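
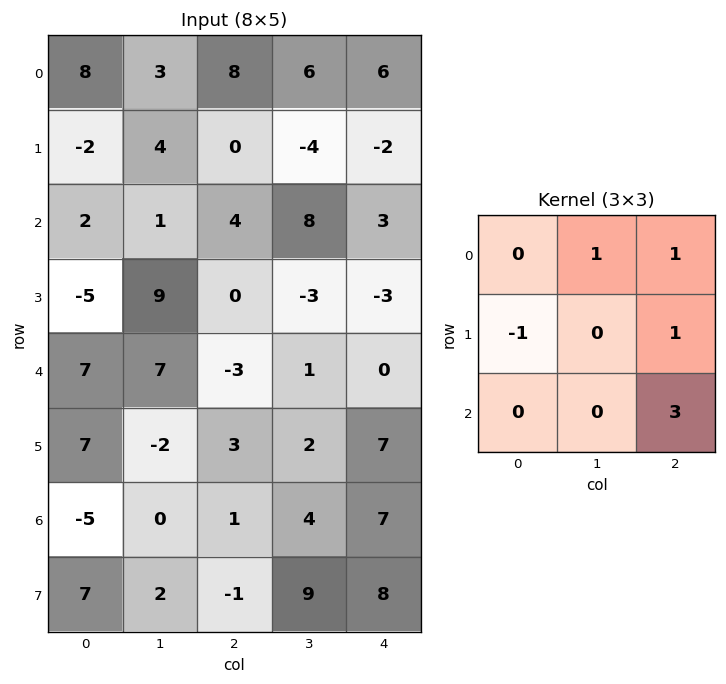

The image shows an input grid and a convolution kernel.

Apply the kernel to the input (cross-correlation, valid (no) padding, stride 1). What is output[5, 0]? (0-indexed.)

4

The receptive field on the input at this output position is [7 -2 3 / -5 0 1 / 7 2 -1]. Elementwise product with the kernel and sum: -2·1 + 3·1 + -5·-1 + 1·1 + -1·3.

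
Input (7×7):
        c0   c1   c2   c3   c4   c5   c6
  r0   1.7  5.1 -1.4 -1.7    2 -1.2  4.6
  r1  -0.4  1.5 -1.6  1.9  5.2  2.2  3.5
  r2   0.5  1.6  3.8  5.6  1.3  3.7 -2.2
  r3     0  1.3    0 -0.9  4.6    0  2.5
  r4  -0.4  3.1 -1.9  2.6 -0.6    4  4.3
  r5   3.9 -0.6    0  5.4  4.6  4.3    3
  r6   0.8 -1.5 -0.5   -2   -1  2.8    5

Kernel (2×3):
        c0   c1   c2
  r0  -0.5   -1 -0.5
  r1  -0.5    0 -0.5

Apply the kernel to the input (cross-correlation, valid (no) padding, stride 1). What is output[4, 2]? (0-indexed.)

-3.65

The receptive field on the input at this output position is [-1.9 2.6 -0.6 / 0 5.4 4.6]. Elementwise product with the kernel and sum: -1.9·-0.5 + 2.6·-1 + -0.6·-0.5 + 0·-0.5 + 4.6·-0.5.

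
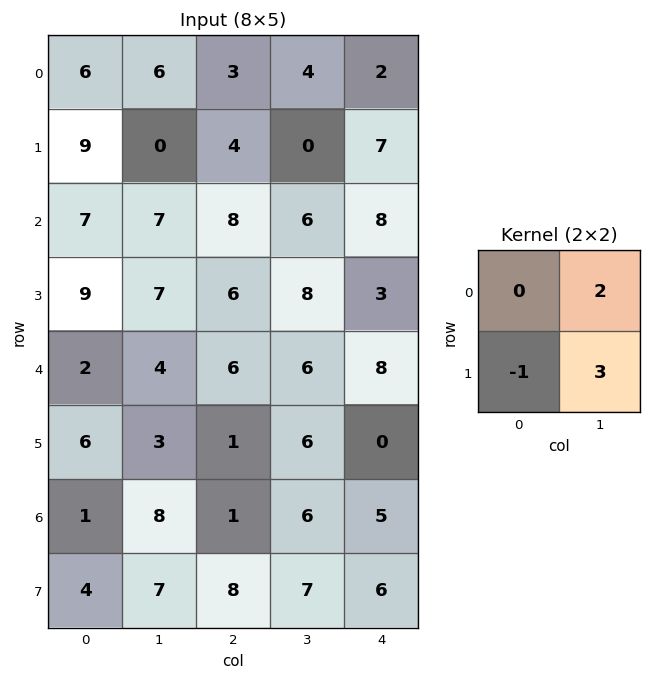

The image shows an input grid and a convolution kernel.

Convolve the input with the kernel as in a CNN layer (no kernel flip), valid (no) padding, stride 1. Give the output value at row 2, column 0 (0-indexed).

The receptive field on the input at this output position is [7 7 / 9 7]. Elementwise product with the kernel and sum: 7·2 + 9·-1 + 7·3.

26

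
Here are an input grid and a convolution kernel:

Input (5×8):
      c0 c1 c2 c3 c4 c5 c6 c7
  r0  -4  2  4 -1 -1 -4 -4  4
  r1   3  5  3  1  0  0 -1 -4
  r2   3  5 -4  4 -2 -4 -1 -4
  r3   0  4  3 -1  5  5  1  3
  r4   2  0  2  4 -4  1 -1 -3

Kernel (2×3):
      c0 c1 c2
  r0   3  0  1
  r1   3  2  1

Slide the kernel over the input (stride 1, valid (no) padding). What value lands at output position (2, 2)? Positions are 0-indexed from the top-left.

The receptive field on the input at this output position is [-4 4 -2 / 3 -1 5]. Elementwise product with the kernel and sum: -4·3 + -2·1 + 3·3 + -1·2 + 5·1.

-2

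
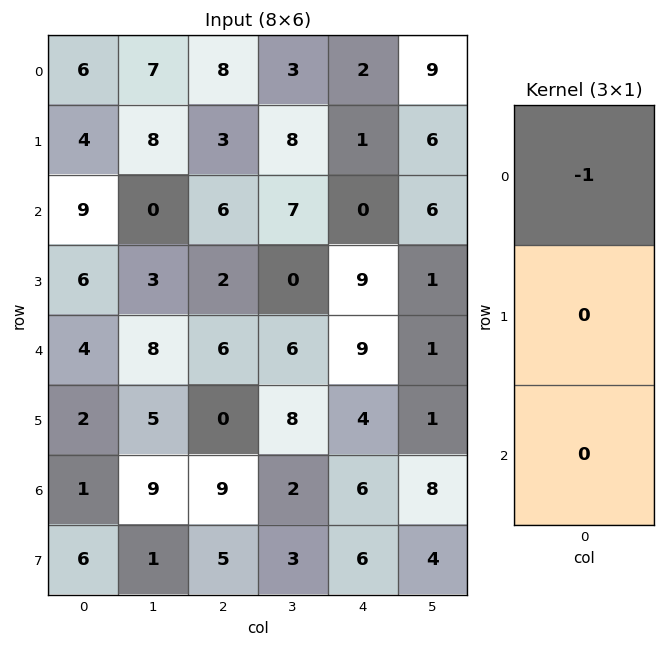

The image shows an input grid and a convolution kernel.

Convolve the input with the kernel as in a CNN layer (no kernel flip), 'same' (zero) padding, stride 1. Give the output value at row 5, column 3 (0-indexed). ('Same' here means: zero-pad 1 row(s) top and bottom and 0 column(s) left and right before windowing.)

-6

The receptive field on the zero-padded input at this output position is [6 / 8 / 2]. Elementwise product with the kernel and sum: 6·-1.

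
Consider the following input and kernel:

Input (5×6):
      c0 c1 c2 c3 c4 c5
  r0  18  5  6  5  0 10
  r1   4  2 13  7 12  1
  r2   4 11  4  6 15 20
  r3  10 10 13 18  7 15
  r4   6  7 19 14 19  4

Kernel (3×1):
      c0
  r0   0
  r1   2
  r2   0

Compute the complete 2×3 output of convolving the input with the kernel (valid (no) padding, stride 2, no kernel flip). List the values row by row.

Output[0,0]: The receptive field on the input at this output position is [18 / 4 / 4]. Elementwise product with the kernel and sum: 4·2.

8 26 24
20 26 14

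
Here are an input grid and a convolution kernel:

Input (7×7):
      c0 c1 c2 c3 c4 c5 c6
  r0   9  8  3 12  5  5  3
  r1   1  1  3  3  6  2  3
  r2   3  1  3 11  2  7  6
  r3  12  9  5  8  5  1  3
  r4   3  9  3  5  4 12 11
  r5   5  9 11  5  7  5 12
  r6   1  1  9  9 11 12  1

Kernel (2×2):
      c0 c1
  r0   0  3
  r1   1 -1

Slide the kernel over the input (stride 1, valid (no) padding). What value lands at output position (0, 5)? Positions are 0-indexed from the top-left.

The receptive field on the input at this output position is [5 3 / 2 3]. Elementwise product with the kernel and sum: 3·3 + 2·1 + 3·-1.

8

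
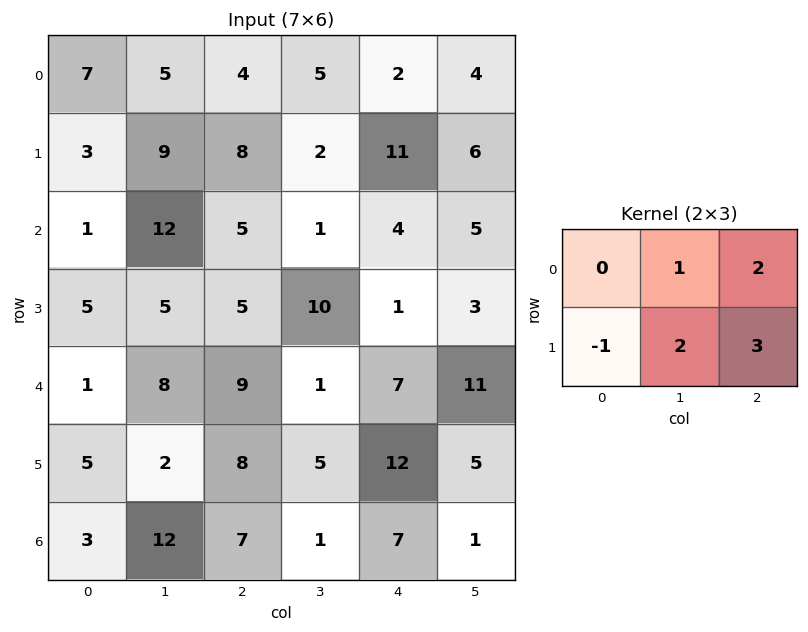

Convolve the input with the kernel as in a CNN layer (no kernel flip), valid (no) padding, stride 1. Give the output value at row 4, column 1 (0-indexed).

The receptive field on the input at this output position is [8 9 1 / 2 8 5]. Elementwise product with the kernel and sum: 9·1 + 1·2 + 2·-1 + 8·2 + 5·3.

40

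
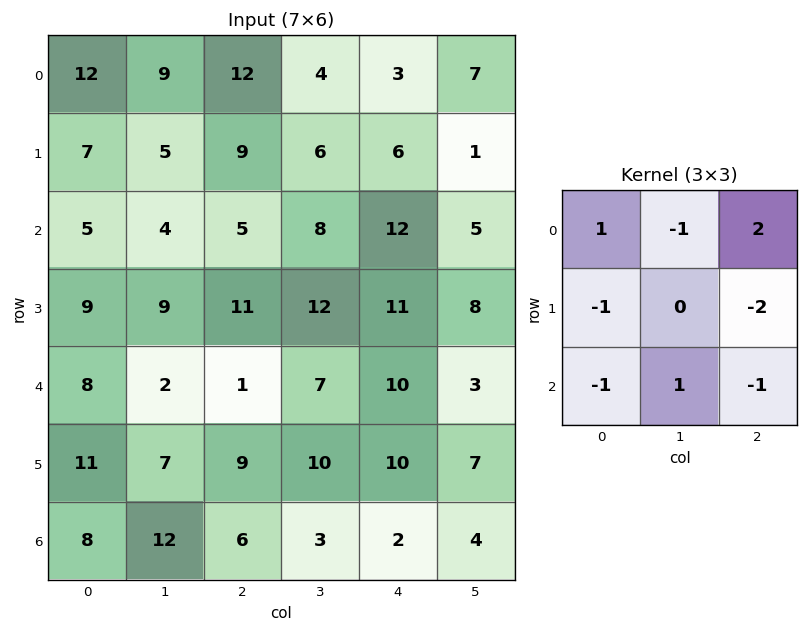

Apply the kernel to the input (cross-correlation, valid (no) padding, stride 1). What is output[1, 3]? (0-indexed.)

-25

The receptive field on the input at this output position is [6 6 1 / 8 12 5 / 12 11 8]. Elementwise product with the kernel and sum: 6·1 + 6·-1 + 1·2 + 8·-1 + 5·-2 + 12·-1 + 11·1 + 8·-1.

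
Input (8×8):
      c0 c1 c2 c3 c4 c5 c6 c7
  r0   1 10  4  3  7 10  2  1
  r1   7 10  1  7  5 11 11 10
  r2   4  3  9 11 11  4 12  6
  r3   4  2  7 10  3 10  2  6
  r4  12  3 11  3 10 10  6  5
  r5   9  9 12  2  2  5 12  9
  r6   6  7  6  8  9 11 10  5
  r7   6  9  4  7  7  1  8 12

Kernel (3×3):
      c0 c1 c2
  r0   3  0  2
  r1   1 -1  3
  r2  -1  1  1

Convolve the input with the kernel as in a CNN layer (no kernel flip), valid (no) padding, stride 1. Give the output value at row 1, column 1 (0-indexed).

The receptive field on the input at this output position is [10 1 7 / 3 9 11 / 2 7 10]. Elementwise product with the kernel and sum: 10·3 + 7·2 + 3·1 + 9·-1 + 11·3 + 2·-1 + 7·1 + 10·1.

86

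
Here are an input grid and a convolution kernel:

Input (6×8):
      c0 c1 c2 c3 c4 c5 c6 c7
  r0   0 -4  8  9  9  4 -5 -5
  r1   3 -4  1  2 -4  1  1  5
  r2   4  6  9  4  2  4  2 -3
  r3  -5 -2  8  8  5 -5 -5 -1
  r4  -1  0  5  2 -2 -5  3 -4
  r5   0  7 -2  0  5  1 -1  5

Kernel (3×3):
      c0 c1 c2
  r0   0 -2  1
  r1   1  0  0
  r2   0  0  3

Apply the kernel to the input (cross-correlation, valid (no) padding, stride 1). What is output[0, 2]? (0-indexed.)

-2

The receptive field on the input at this output position is [8 9 9 / 1 2 -4 / 9 4 2]. Elementwise product with the kernel and sum: 9·-2 + 9·1 + 1·1 + 2·3.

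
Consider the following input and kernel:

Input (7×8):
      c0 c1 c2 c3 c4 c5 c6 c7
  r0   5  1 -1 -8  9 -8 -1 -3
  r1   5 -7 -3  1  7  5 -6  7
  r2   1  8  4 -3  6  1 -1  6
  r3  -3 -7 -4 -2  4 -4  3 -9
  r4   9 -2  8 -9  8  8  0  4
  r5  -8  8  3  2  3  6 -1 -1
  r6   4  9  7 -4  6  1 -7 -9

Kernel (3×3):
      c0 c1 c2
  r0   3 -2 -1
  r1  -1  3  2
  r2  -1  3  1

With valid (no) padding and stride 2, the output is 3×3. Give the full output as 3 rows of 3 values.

Output[0,0]: The receptive field on the input at this output position is [5 1 -1 / 5 -7 -3 / 1 8 4]. Elementwise product with the kernel and sum: 5·3 + 1·-2 + -1·-1 + 5·-1 + -7·3 + -3·2 + 1·-1 + 8·3 + 4·1.

9 17 36
-50 -9 23
91 30 11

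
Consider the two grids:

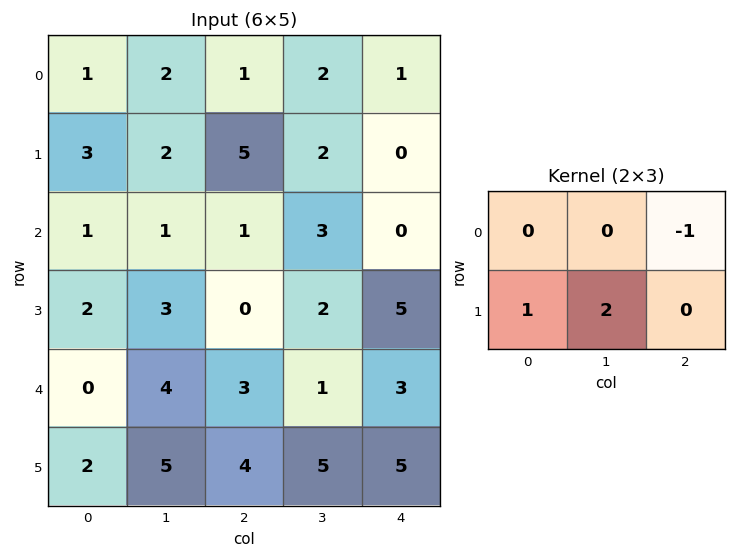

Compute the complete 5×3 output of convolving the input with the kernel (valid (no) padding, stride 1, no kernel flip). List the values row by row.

6 10 8
-2 1 7
7 0 4
8 8 0
9 12 11

Output[0,0]: The receptive field on the input at this output position is [1 2 1 / 3 2 5]. Elementwise product with the kernel and sum: 1·-1 + 3·1 + 2·2.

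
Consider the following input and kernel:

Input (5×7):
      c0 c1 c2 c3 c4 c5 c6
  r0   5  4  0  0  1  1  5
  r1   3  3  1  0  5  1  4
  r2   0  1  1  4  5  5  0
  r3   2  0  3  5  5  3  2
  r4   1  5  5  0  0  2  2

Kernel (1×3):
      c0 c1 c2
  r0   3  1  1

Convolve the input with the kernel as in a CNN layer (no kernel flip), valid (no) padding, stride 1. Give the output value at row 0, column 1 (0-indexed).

The receptive field on the input at this output position is [4 0 0]. Elementwise product with the kernel and sum: 4·3 + 0·1 + 0·1.

12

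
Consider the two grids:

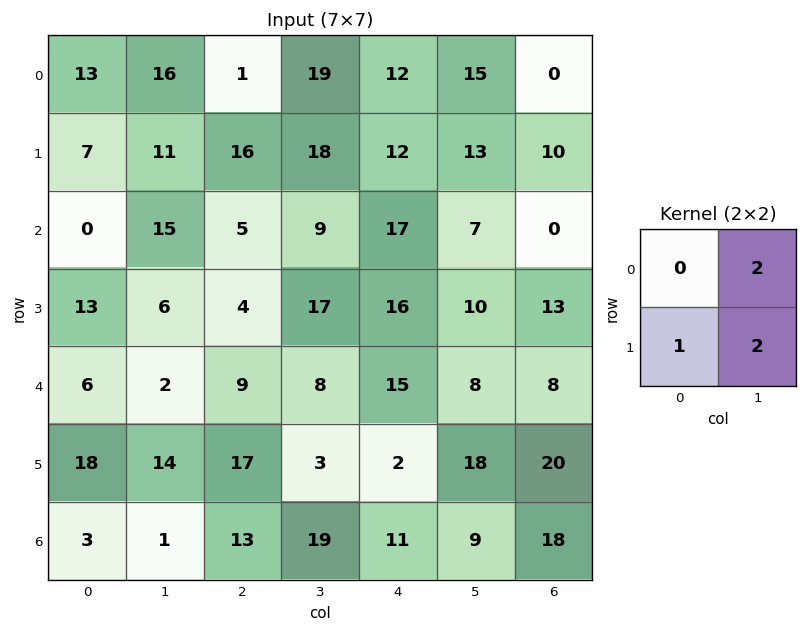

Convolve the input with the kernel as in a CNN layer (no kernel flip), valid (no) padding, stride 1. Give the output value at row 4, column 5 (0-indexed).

The receptive field on the input at this output position is [8 8 / 18 20]. Elementwise product with the kernel and sum: 8·2 + 18·1 + 20·2.

74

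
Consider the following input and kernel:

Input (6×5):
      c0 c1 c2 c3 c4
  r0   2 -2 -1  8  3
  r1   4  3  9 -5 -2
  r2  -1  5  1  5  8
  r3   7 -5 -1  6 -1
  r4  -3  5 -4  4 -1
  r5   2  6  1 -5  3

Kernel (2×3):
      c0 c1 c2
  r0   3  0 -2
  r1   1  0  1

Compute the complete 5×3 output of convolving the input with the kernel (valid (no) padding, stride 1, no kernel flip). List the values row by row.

21 -24 -2
-6 29 40
1 6 -15
16 -18 -6
2 8 -6

Output[0,0]: The receptive field on the input at this output position is [2 -2 -1 / 4 3 9]. Elementwise product with the kernel and sum: 2·3 + -1·-2 + 4·1 + 9·1.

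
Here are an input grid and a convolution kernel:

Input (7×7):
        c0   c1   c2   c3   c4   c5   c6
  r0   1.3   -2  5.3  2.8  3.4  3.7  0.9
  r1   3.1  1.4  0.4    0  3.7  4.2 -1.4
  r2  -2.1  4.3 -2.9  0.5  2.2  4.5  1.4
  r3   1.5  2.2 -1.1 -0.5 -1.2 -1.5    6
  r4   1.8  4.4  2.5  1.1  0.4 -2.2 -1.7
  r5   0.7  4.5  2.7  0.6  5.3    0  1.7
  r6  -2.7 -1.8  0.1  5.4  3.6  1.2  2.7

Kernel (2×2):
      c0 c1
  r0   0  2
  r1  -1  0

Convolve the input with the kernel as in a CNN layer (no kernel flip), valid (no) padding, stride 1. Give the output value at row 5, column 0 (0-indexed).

The receptive field on the input at this output position is [0.7 4.5 / -2.7 -1.8]. Elementwise product with the kernel and sum: 4.5·2 + -2.7·-1.

11.7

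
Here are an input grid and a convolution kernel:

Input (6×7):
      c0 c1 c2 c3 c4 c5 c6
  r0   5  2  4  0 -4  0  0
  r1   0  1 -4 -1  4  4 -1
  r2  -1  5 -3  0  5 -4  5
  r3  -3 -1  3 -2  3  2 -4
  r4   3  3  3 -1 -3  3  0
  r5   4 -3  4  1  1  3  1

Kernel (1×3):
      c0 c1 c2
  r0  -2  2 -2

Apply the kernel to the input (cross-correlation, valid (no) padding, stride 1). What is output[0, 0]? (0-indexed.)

The receptive field on the input at this output position is [5 2 4]. Elementwise product with the kernel and sum: 5·-2 + 2·2 + 4·-2.

-14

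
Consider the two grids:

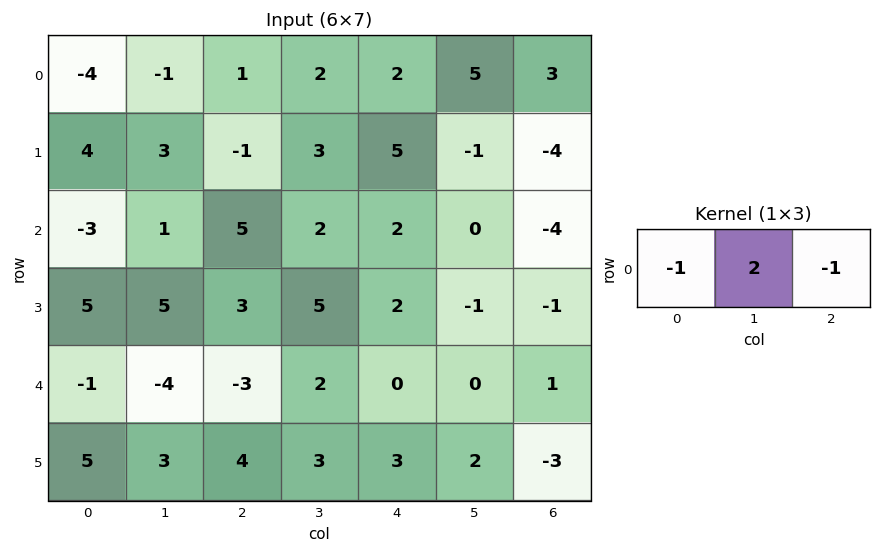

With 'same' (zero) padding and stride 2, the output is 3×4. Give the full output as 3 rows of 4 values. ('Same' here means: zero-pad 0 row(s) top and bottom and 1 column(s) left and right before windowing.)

Output[0,0]: The receptive field on the zero-padded input at this output position is [0 -4 -1]. Elementwise product with the kernel and sum: 0·-1 + -4·2 + -1·-1.
Output[0,1]: The receptive field on the zero-padded input at this output position is [-1 1 2]. Elementwise product with the kernel and sum: -1·-1 + 1·2 + 2·-1.

-7 1 -3 1
-7 7 2 -8
2 -4 -2 2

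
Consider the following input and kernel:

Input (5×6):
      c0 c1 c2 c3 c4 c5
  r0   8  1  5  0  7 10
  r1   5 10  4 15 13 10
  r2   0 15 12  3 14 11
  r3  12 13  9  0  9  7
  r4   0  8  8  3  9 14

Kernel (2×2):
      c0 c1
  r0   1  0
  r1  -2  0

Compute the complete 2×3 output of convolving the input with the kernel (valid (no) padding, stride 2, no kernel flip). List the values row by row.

-2 -3 -19
-24 -6 -4

Output[0,0]: The receptive field on the input at this output position is [8 1 / 5 10]. Elementwise product with the kernel and sum: 8·1 + 5·-2.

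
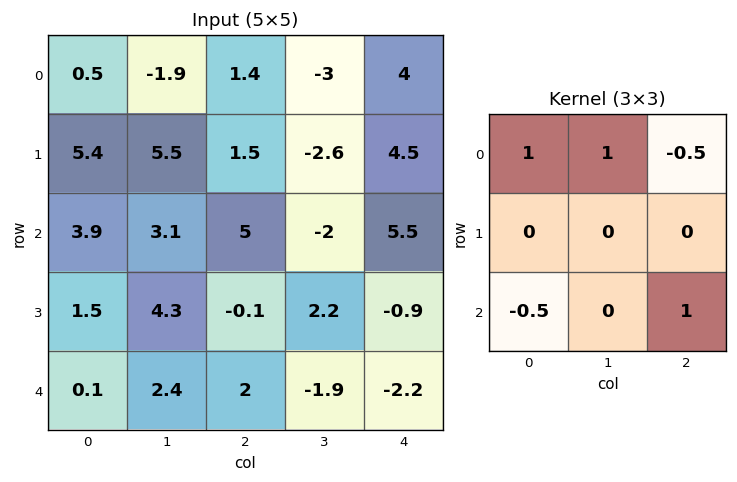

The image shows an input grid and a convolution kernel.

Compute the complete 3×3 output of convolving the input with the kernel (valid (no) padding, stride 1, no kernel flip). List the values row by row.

Output[0,0]: The receptive field on the input at this output position is [0.5 -1.9 1.4 / 5.4 5.5 1.5 / 3.9 3.1 5]. Elementwise product with the kernel and sum: 0.5·1 + -1.9·1 + 1.4·-0.5 + 3.9·-0.5 + 5·1.

0.95 -2.55 -0.6
9.3 8.35 -4.2
6.45 6 -2.95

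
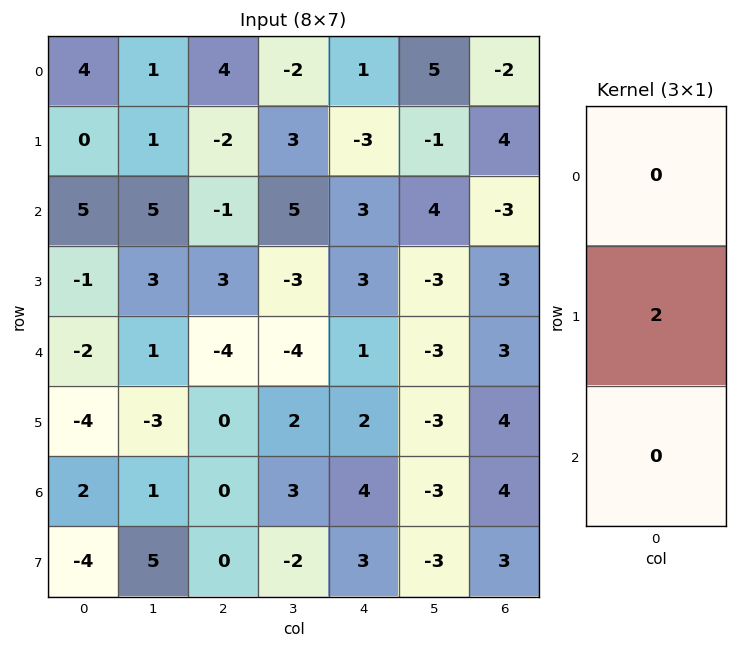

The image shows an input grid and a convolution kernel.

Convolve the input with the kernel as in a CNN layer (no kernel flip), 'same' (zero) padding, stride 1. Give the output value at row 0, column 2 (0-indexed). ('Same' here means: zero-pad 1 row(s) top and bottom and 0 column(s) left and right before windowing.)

The receptive field on the zero-padded input at this output position is [0 / 4 / -2]. Elementwise product with the kernel and sum: 4·2.

8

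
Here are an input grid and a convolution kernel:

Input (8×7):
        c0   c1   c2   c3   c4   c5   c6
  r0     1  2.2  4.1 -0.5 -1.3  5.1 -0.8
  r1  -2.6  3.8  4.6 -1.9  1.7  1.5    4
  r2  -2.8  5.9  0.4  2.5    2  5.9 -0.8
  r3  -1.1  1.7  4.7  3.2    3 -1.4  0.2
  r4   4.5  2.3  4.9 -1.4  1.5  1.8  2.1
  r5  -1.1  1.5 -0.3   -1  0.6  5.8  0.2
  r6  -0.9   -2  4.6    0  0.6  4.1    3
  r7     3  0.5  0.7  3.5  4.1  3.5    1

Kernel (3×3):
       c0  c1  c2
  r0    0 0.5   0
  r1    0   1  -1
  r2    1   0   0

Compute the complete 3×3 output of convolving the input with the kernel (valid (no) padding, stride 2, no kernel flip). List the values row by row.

-2.5 -3.45 2.05
4.45 6.35 2.85
2.05 2.3 7.1

Output[0,0]: The receptive field on the input at this output position is [1 2.2 4.1 / -2.6 3.8 4.6 / -2.8 5.9 0.4]. Elementwise product with the kernel and sum: 2.2·0.5 + 3.8·1 + 4.6·-1 + -2.8·1.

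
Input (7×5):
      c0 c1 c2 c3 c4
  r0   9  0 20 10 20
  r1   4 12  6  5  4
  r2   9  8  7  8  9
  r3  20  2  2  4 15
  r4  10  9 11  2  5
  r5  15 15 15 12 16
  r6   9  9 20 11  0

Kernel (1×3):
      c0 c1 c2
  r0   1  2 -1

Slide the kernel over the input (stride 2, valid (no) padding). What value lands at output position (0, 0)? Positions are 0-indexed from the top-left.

-11

The receptive field on the input at this output position is [9 0 20]. Elementwise product with the kernel and sum: 9·1 + 0·2 + 20·-1.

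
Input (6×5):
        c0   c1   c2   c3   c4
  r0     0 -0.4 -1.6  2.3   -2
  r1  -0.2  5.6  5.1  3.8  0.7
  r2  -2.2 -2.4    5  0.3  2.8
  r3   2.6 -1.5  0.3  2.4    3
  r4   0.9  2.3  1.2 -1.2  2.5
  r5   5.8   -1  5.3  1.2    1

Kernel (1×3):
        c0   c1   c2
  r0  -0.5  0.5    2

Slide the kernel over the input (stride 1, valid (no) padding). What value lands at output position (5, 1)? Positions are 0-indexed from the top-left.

5.55

The receptive field on the input at this output position is [-1 5.3 1.2]. Elementwise product with the kernel and sum: -1·-0.5 + 5.3·0.5 + 1.2·2.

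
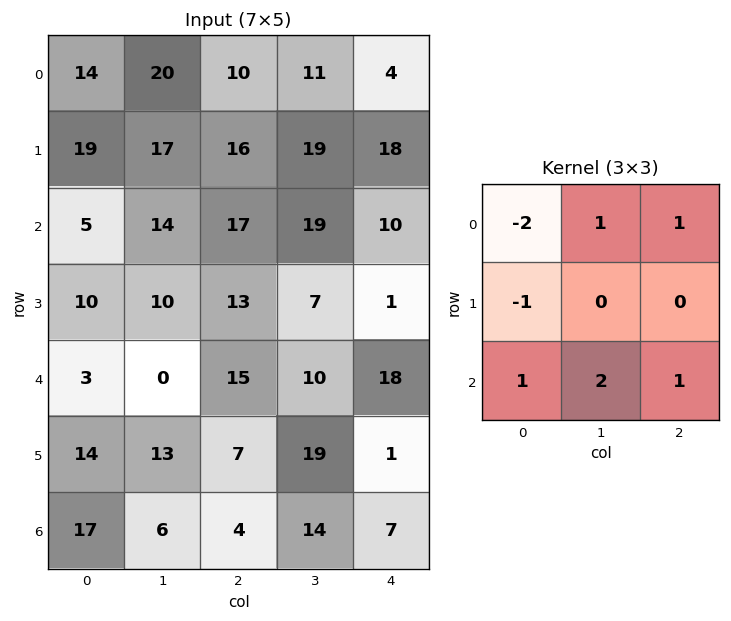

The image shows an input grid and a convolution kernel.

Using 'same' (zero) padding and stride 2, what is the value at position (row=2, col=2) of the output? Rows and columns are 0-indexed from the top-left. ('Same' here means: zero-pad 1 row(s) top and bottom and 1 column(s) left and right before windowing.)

-2

The receptive field on the zero-padded input at this output position is [7 1 0 / 10 18 0 / 19 1 0]. Elementwise product with the kernel and sum: 7·-2 + 1·1 + 0·1 + 10·-1 + 19·1 + 1·2 + 0·1.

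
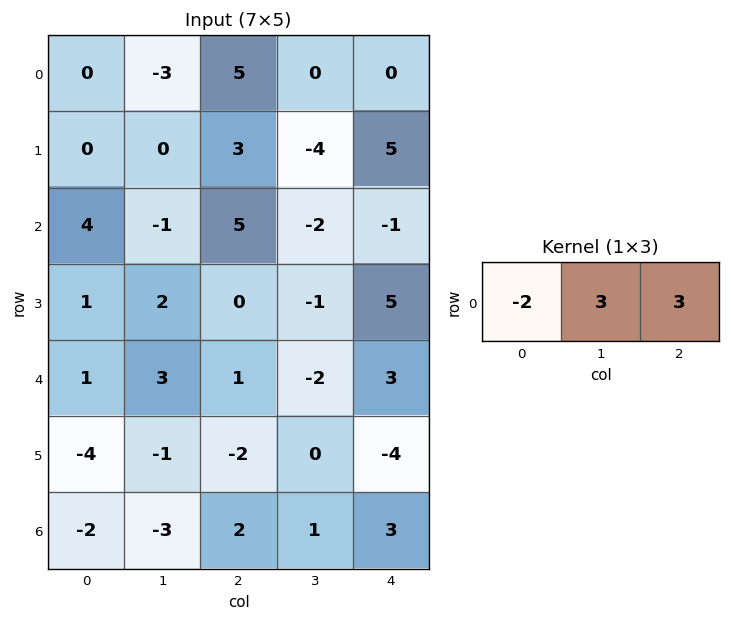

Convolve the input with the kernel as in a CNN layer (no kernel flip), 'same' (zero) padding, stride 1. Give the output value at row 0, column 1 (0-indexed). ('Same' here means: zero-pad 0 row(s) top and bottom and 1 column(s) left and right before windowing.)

6

The receptive field on the zero-padded input at this output position is [0 -3 5]. Elementwise product with the kernel and sum: 0·-2 + -3·3 + 5·3.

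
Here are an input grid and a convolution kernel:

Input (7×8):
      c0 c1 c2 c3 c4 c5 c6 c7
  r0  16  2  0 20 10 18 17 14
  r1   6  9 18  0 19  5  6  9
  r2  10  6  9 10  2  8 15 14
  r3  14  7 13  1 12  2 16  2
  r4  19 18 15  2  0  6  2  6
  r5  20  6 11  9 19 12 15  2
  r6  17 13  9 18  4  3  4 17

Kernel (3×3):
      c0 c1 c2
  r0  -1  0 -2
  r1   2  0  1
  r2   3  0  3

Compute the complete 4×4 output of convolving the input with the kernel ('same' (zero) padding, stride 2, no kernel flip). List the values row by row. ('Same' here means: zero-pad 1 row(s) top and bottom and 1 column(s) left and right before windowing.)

Output[0,0]: The receptive field on the zero-padded input at this output position is [0 0 0 / 0 16 2 / 0 6 9]. Elementwise product with the kernel and sum: 0·-1 + 0·-2 + 0·2 + 2·1 + 0·3 + 9·3.
Output[0,1]: The receptive field on the zero-padded input at this output position is [0 0 0 / 2 0 20 / 9 18 0]. Elementwise product with the kernel and sum: 0·-1 + 0·-2 + 2·2 + 20·1 + 9·3 + 0·3.

29 51 73 92
9 37 27 19
22 74 68 54
1 20 6 7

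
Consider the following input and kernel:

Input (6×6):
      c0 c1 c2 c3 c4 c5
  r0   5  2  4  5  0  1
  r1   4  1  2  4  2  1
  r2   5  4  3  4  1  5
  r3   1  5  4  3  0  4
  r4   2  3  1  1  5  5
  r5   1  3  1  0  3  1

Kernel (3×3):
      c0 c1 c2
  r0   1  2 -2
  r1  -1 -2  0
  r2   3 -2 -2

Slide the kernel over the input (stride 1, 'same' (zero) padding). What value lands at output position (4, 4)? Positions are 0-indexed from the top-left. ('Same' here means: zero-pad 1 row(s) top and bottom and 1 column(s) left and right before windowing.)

The receptive field on the zero-padded input at this output position is [3 0 4 / 1 5 5 / 0 3 1]. Elementwise product with the kernel and sum: 3·1 + 0·2 + 4·-2 + 1·-1 + 5·-2 + 0·3 + 3·-2 + 1·-2.

-24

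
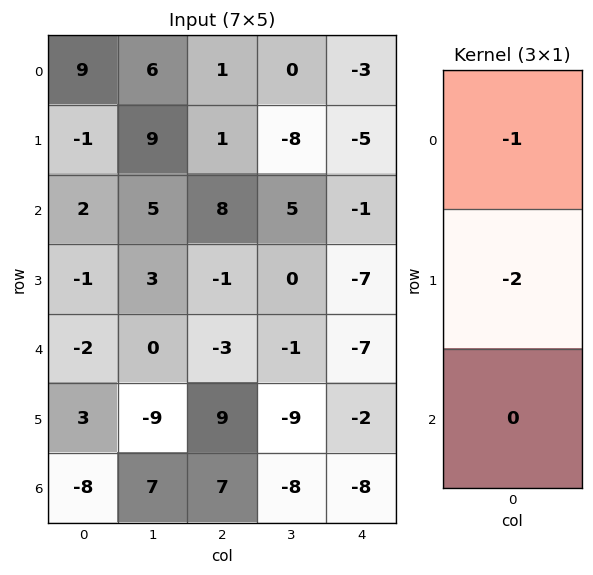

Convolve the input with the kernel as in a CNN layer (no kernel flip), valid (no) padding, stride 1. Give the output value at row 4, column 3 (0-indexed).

19

The receptive field on the input at this output position is [-1 / -9 / -8]. Elementwise product with the kernel and sum: -1·-1 + -9·-2.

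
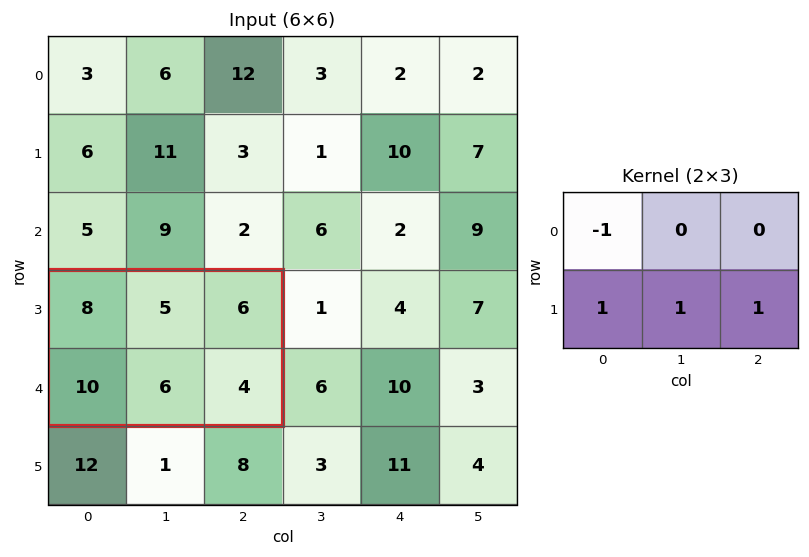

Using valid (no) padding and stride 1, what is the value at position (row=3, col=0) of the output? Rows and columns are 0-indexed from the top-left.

12

The receptive field on the input at this output position is [8 5 6 / 10 6 4]. Elementwise product with the kernel and sum: 8·-1 + 10·1 + 6·1 + 4·1.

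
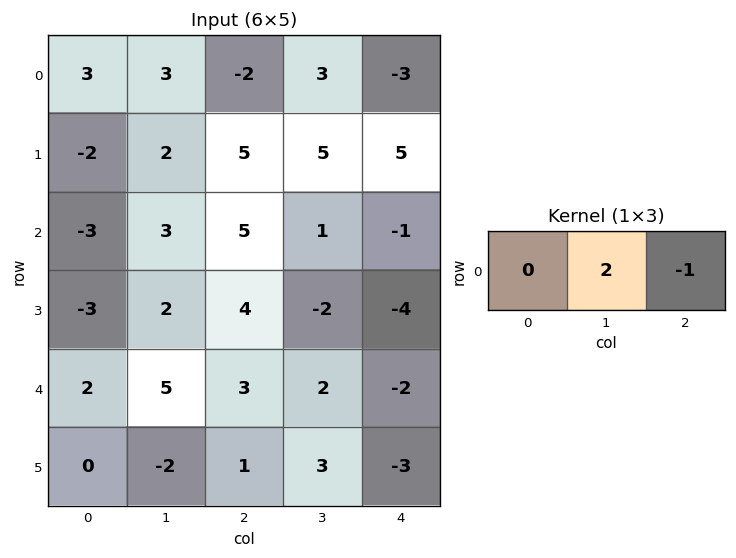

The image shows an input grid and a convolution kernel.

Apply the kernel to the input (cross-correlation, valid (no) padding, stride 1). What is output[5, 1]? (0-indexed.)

The receptive field on the input at this output position is [-2 1 3]. Elementwise product with the kernel and sum: 1·2 + 3·-1.

-1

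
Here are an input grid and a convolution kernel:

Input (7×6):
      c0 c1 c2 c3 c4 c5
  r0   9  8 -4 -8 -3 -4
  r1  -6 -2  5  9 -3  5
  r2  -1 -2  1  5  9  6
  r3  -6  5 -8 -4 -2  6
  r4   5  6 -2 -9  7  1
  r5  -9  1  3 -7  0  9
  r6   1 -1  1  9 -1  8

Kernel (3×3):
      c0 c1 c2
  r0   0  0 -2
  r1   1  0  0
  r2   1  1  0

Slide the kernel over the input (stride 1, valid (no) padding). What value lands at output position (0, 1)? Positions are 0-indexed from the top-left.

13

The receptive field on the input at this output position is [8 -4 -8 / -2 5 9 / -2 1 5]. Elementwise product with the kernel and sum: -8·-2 + -2·1 + -2·1 + 1·1.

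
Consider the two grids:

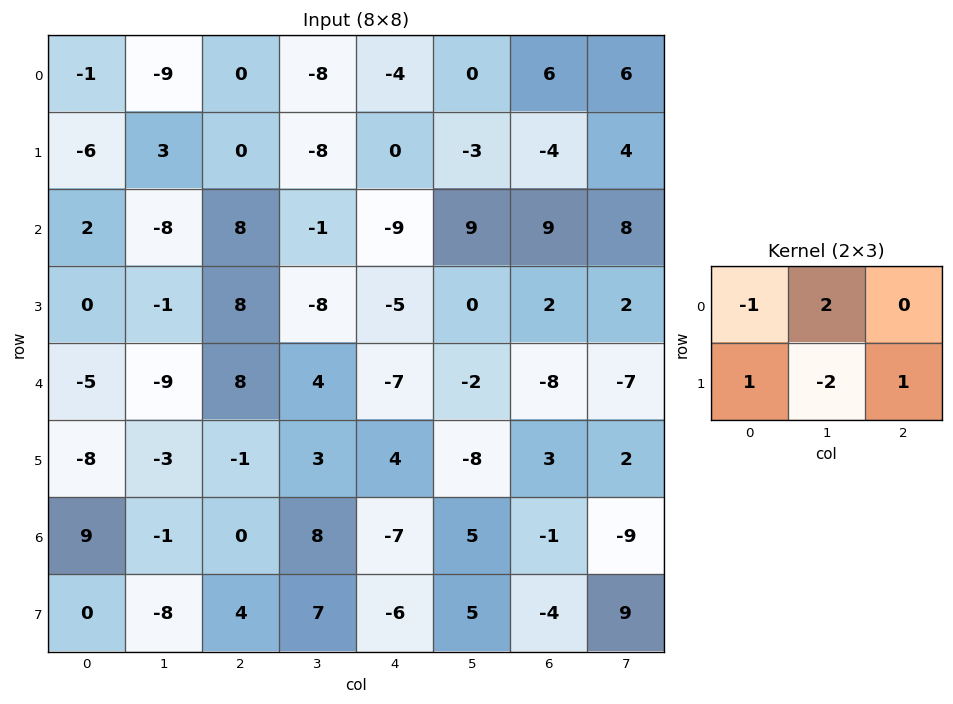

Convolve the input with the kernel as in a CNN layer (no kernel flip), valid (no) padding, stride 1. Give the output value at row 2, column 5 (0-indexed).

The receptive field on the input at this output position is [9 9 8 / 0 2 2]. Elementwise product with the kernel and sum: 9·-1 + 9·2 + 0·1 + 2·-2 + 2·1.

7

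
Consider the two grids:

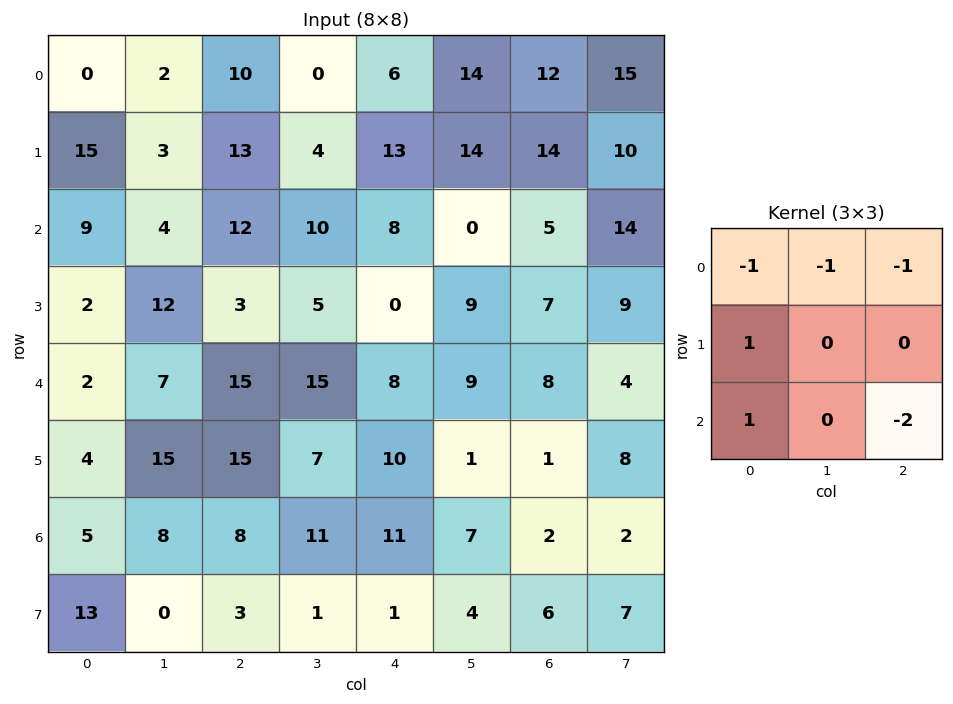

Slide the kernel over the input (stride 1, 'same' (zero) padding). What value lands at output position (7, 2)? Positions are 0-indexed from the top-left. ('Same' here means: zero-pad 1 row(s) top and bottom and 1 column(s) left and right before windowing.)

The receptive field on the zero-padded input at this output position is [8 8 11 / 0 3 1 / 0 0 0]. Elementwise product with the kernel and sum: 8·-1 + 8·-1 + 11·-1 + 0·1 + 0·1 + 0·-2.

-27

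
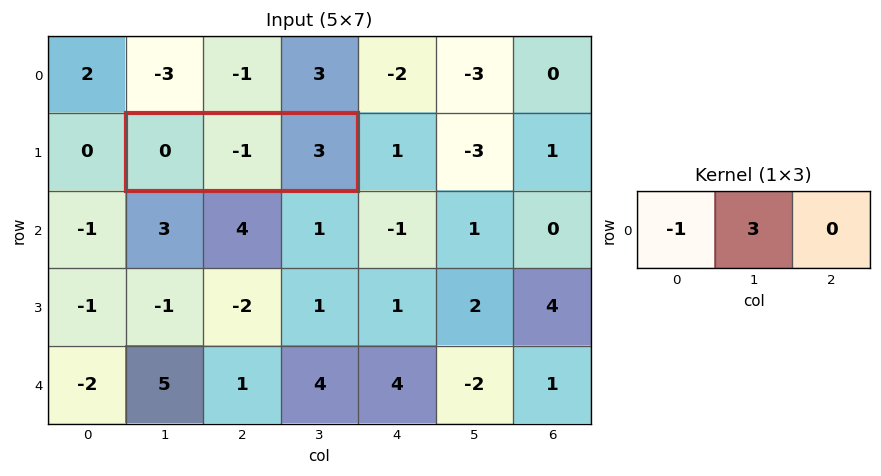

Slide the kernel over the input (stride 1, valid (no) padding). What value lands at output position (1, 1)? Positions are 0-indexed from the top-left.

-3

The receptive field on the input at this output position is [0 -1 3]. Elementwise product with the kernel and sum: 0·-1 + -1·3.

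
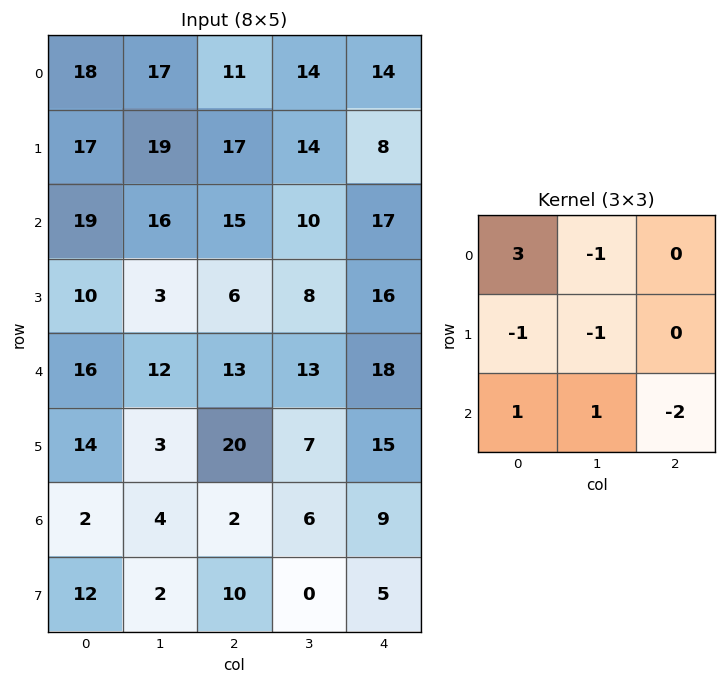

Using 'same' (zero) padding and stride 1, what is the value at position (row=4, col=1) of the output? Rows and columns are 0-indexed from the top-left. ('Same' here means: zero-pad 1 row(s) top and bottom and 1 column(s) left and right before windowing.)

The receptive field on the zero-padded input at this output position is [10 3 6 / 16 12 13 / 14 3 20]. Elementwise product with the kernel and sum: 10·3 + 3·-1 + 16·-1 + 12·-1 + 14·1 + 3·1 + 20·-2.

-24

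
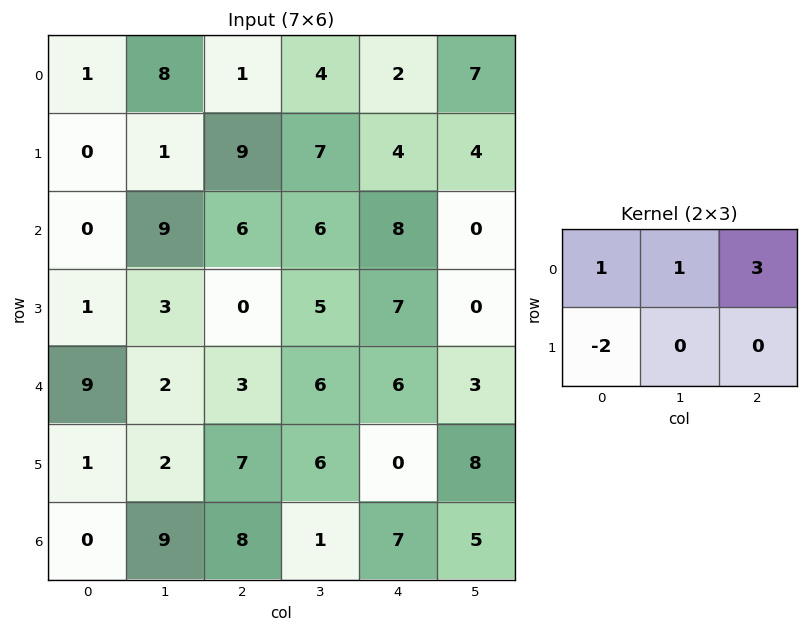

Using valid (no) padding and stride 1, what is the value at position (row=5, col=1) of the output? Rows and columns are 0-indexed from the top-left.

9

The receptive field on the input at this output position is [2 7 6 / 9 8 1]. Elementwise product with the kernel and sum: 2·1 + 7·1 + 6·3 + 9·-2.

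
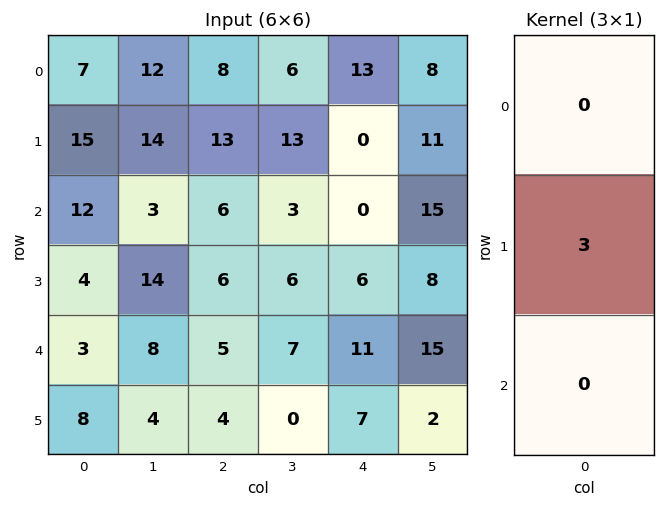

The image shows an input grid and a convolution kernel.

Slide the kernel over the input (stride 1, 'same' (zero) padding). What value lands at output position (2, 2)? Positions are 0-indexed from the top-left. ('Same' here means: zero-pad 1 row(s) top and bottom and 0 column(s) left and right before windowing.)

The receptive field on the zero-padded input at this output position is [13 / 6 / 6]. Elementwise product with the kernel and sum: 6·3.

18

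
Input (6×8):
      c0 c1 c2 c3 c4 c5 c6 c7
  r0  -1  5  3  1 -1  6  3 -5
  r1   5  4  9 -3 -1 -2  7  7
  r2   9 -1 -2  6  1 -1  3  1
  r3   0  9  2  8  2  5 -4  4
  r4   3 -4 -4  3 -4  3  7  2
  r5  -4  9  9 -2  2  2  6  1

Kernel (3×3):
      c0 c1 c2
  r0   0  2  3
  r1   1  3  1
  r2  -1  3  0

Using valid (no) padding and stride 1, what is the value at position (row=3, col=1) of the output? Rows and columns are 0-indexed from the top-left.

The receptive field on the input at this output position is [9 2 8 / -4 -4 3 / 9 9 -2]. Elementwise product with the kernel and sum: 2·2 + 8·3 + -4·1 + -4·3 + 3·1 + 9·-1 + 9·3.

33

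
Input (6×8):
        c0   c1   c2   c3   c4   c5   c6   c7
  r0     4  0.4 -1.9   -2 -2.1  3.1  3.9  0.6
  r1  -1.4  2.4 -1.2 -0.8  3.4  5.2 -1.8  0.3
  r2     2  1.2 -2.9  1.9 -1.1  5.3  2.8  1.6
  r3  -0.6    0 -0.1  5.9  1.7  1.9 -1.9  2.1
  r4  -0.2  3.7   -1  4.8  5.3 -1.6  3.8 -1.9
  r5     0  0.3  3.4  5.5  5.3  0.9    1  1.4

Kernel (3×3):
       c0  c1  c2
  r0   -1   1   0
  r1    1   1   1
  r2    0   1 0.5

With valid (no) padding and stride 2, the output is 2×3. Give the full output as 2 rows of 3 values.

Output[0,0]: The receptive field on the input at this output position is [4 0.4 -1.9 / -1.4 2.4 -1.2 / 2 1.2 -2.9]. Elementwise product with the kernel and sum: 4·-1 + 0.4·1 + -1.4·1 + 2.4·1 + -1.2·1 + 1.2·1 + -2.9·0.5.
Output[0,1]: The receptive field on the input at this output position is [-1.9 -2 -2.1 / -1.2 -0.8 3.4 / -2.9 1.9 -1.1]. Elementwise product with the kernel and sum: -1.9·-1 + -2·1 + -1.2·1 + -0.8·1 + 3.4·1 + 1.9·1 + -1.1·0.5.

-4.05 2.65 18.7
1.7 19.75 8.4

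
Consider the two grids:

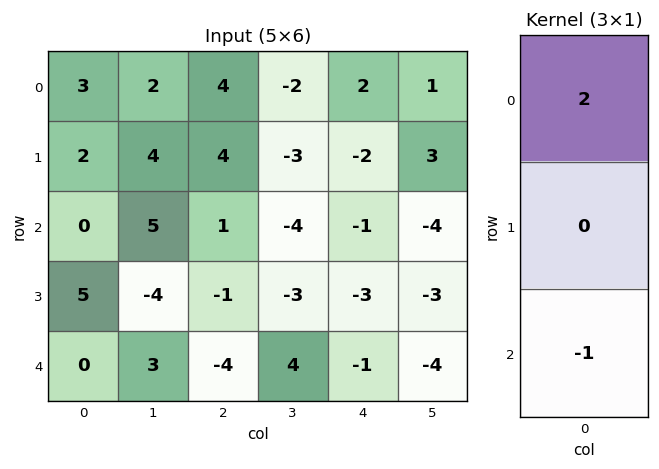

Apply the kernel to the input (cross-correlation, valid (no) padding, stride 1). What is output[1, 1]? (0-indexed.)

The receptive field on the input at this output position is [4 / 5 / -4]. Elementwise product with the kernel and sum: 4·2 + -4·-1.

12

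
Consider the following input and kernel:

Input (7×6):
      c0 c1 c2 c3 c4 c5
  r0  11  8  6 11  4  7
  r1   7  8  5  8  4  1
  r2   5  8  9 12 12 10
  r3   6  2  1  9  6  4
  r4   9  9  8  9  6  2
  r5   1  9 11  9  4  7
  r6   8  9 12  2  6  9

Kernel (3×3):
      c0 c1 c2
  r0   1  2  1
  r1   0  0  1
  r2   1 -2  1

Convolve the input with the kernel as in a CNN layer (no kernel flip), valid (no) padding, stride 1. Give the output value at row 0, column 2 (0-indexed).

33

The receptive field on the input at this output position is [6 11 4 / 5 8 4 / 9 12 12]. Elementwise product with the kernel and sum: 6·1 + 11·2 + 4·1 + 4·1 + 9·1 + 12·-2 + 12·1.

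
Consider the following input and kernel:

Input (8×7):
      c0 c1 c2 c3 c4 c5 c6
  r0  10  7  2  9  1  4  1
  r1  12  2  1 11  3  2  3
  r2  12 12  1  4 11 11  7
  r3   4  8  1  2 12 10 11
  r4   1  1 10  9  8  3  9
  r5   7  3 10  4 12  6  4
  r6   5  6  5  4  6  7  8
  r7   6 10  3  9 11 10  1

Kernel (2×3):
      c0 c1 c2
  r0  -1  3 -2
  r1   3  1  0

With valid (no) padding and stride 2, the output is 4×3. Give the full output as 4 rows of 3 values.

Output[0,0]: The receptive field on the input at this output position is [10 7 2 / 12 2 1]. Elementwise product with the kernel and sum: 10·-1 + 7·3 + 2·-2 + 12·3 + 2·1.

45 37 20
42 -6 54
6 35 25
31 13 42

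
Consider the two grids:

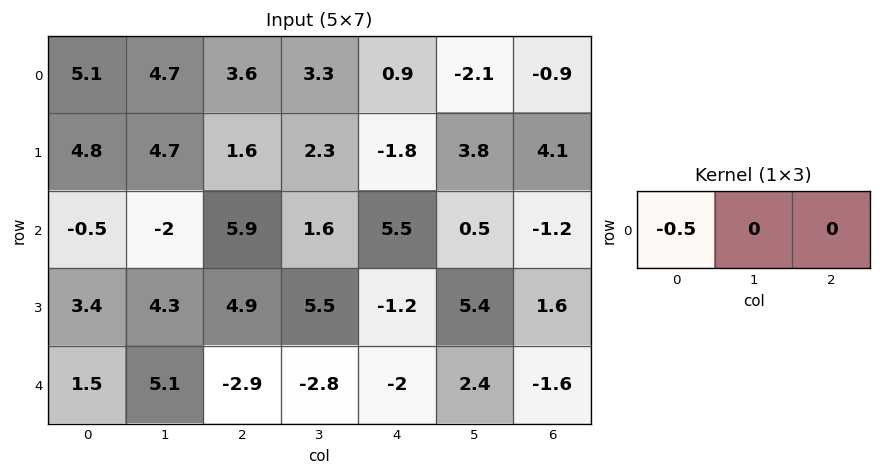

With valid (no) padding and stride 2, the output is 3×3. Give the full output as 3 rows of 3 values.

-2.55 -1.8 -0.45
0.25 -2.95 -2.75
-0.75 1.45 1

Output[0,0]: The receptive field on the input at this output position is [5.1 4.7 3.6]. Elementwise product with the kernel and sum: 5.1·-0.5.
Output[0,1]: The receptive field on the input at this output position is [3.6 3.3 0.9]. Elementwise product with the kernel and sum: 3.6·-0.5.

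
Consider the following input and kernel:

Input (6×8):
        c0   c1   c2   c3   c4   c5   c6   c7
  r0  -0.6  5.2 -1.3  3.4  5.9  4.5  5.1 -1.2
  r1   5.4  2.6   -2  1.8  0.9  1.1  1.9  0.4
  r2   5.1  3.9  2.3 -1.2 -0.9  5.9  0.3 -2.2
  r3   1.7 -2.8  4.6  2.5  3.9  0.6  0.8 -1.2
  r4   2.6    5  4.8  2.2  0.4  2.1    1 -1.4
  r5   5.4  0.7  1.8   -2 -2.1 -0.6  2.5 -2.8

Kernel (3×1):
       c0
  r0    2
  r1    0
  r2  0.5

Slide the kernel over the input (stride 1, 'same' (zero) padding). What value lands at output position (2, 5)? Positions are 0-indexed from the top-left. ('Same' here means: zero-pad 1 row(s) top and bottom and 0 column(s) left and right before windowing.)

2.5

The receptive field on the zero-padded input at this output position is [1.1 / 5.9 / 0.6]. Elementwise product with the kernel and sum: 1.1·2 + 0.6·0.5.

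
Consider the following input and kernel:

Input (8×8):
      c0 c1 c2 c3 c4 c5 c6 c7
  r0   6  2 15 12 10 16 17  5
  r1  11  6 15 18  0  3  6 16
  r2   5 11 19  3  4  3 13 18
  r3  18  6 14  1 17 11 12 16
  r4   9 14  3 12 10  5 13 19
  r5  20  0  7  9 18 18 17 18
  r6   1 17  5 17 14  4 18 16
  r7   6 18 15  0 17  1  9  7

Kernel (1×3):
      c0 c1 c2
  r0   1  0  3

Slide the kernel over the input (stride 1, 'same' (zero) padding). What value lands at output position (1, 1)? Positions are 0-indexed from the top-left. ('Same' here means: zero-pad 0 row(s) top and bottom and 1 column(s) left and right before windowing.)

The receptive field on the zero-padded input at this output position is [11 6 15]. Elementwise product with the kernel and sum: 11·1 + 15·3.

56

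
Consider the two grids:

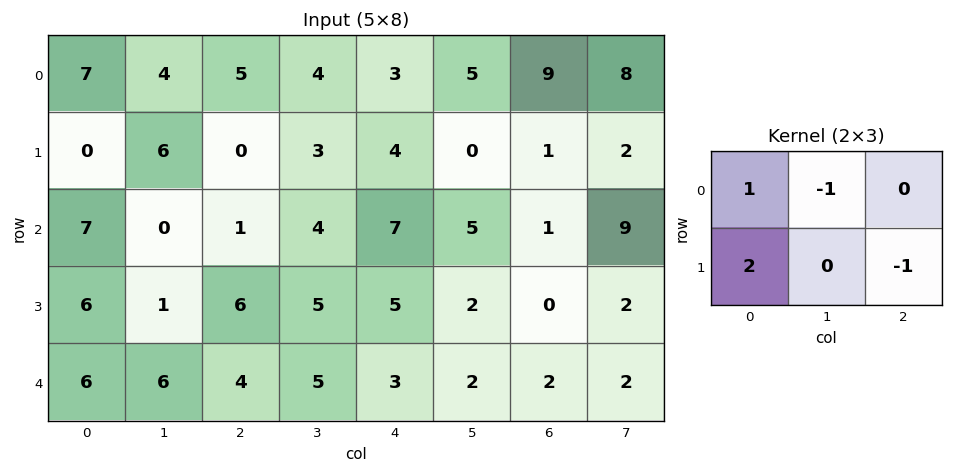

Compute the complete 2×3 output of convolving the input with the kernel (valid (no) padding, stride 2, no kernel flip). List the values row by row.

3 -3 5
13 4 12

Output[0,0]: The receptive field on the input at this output position is [7 4 5 / 0 6 0]. Elementwise product with the kernel and sum: 7·1 + 4·-1 + 0·2 + 0·-1.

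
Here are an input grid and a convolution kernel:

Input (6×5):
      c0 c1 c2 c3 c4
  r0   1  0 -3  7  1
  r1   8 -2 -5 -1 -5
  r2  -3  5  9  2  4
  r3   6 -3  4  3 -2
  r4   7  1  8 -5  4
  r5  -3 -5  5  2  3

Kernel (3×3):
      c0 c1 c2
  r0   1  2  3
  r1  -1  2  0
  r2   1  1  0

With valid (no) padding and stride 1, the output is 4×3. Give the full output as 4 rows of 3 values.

-18 21 28
5 -1 -20
30 49 30
-1 29 -7

Output[0,0]: The receptive field on the input at this output position is [1 0 -3 / 8 -2 -5 / -3 5 9]. Elementwise product with the kernel and sum: 1·1 + 0·2 + -3·3 + 8·-1 + -2·2 + -3·1 + 5·1.
Output[0,1]: The receptive field on the input at this output position is [0 -3 7 / -2 -5 -1 / 5 9 2]. Elementwise product with the kernel and sum: 0·1 + -3·2 + 7·3 + -2·-1 + -5·2 + 5·1 + 9·1.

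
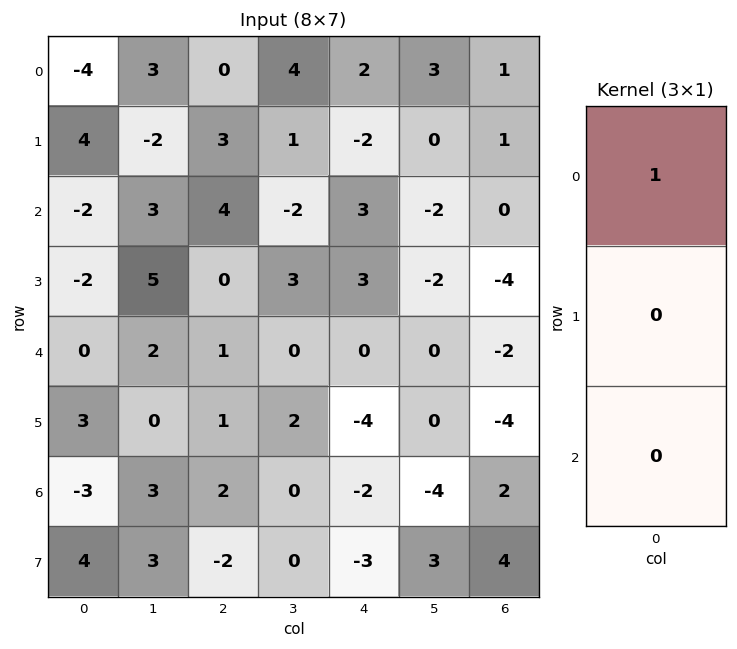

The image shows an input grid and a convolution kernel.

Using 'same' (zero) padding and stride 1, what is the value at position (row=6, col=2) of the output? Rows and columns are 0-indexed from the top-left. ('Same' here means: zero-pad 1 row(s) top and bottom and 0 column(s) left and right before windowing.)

1

The receptive field on the zero-padded input at this output position is [1 / 2 / -2]. Elementwise product with the kernel and sum: 1·1.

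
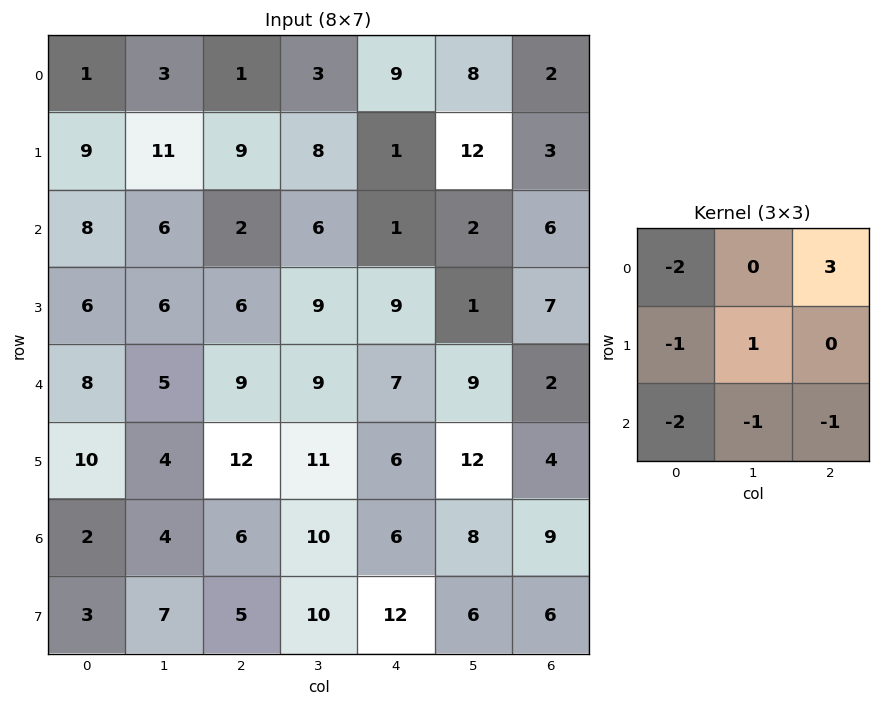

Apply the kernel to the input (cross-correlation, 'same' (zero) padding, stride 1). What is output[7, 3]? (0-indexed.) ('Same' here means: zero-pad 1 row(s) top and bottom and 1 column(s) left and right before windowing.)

11

The receptive field on the zero-padded input at this output position is [6 10 6 / 5 10 12 / 0 0 0]. Elementwise product with the kernel and sum: 6·-2 + 6·3 + 5·-1 + 10·1 + 0·-2 + 0·-1 + 0·-1.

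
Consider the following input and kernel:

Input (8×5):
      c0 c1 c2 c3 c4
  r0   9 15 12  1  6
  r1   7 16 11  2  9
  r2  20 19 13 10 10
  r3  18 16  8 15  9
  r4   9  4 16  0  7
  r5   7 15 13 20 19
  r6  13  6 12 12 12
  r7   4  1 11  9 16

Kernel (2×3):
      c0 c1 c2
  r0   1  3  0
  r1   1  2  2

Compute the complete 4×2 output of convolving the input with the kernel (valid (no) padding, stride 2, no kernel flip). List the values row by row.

115 48
143 99
84 107
59 109

Output[0,0]: The receptive field on the input at this output position is [9 15 12 / 7 16 11]. Elementwise product with the kernel and sum: 9·1 + 15·3 + 7·1 + 16·2 + 11·2.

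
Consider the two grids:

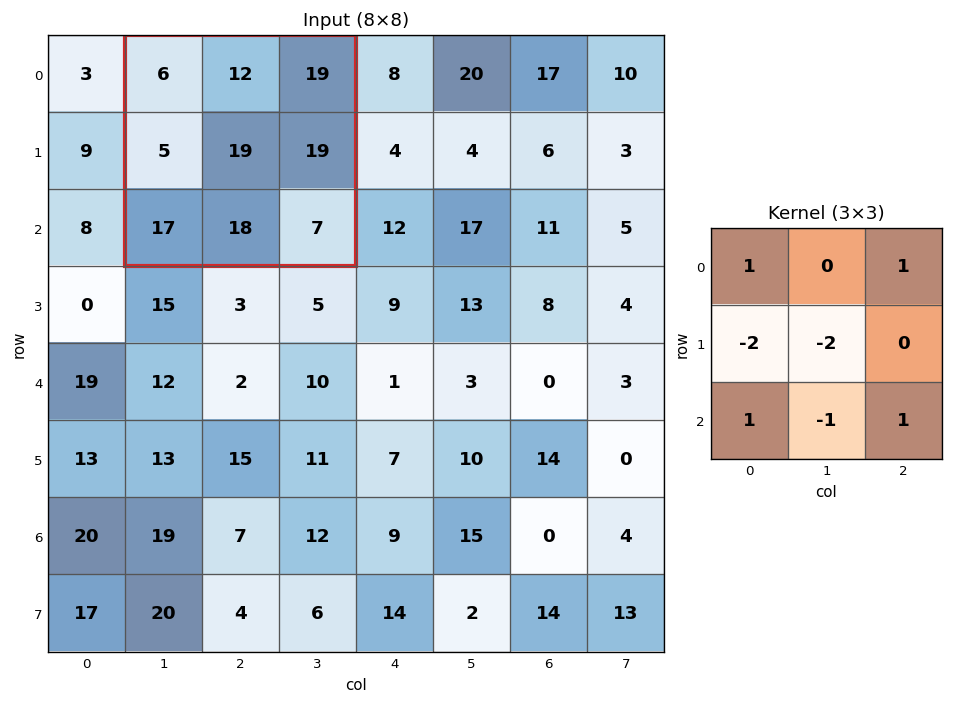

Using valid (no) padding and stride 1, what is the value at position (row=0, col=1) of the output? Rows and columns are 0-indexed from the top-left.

The receptive field on the input at this output position is [6 12 19 / 5 19 19 / 17 18 7]. Elementwise product with the kernel and sum: 6·1 + 19·1 + 5·-2 + 19·-2 + 17·1 + 18·-1 + 7·1.

-17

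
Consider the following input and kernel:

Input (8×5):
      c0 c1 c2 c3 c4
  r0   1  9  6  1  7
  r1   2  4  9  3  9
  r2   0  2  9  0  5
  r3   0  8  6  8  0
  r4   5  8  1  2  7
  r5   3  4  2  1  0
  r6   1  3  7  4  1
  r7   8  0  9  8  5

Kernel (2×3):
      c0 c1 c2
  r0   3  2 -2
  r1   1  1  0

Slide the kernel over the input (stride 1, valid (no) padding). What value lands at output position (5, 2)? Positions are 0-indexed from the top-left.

19

The receptive field on the input at this output position is [2 1 0 / 7 4 1]. Elementwise product with the kernel and sum: 2·3 + 1·2 + 0·-2 + 7·1 + 4·1.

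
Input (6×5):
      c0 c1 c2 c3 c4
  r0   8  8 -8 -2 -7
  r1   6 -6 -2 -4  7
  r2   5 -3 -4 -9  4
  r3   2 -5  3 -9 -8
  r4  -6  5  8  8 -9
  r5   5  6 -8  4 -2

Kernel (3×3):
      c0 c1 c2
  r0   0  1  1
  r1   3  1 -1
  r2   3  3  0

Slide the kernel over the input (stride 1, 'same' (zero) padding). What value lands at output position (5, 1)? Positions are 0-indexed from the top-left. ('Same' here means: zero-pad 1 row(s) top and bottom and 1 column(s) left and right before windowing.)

42

The receptive field on the zero-padded input at this output position is [-6 5 8 / 5 6 -8 / 0 0 0]. Elementwise product with the kernel and sum: 5·1 + 8·1 + 5·3 + 6·1 + -8·-1 + 0·3 + 0·3.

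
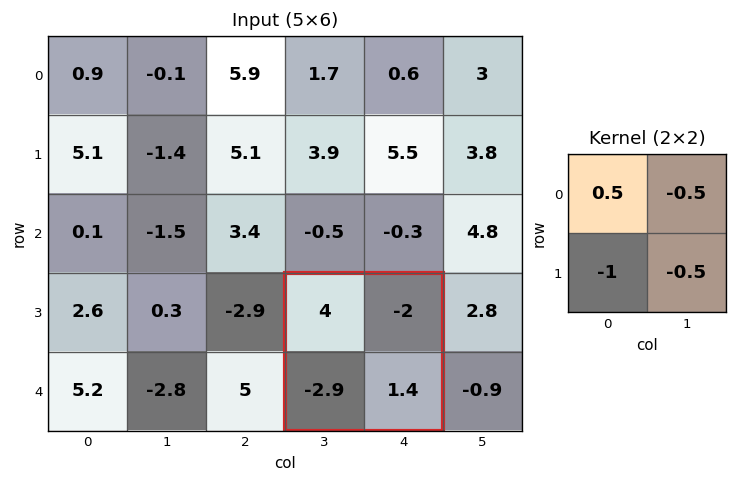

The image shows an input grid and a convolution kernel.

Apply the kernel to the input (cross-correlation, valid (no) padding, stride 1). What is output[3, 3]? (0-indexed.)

5.2

The receptive field on the input at this output position is [4 -2 / -2.9 1.4]. Elementwise product with the kernel and sum: 4·0.5 + -2·-0.5 + -2.9·-1 + 1.4·-0.5.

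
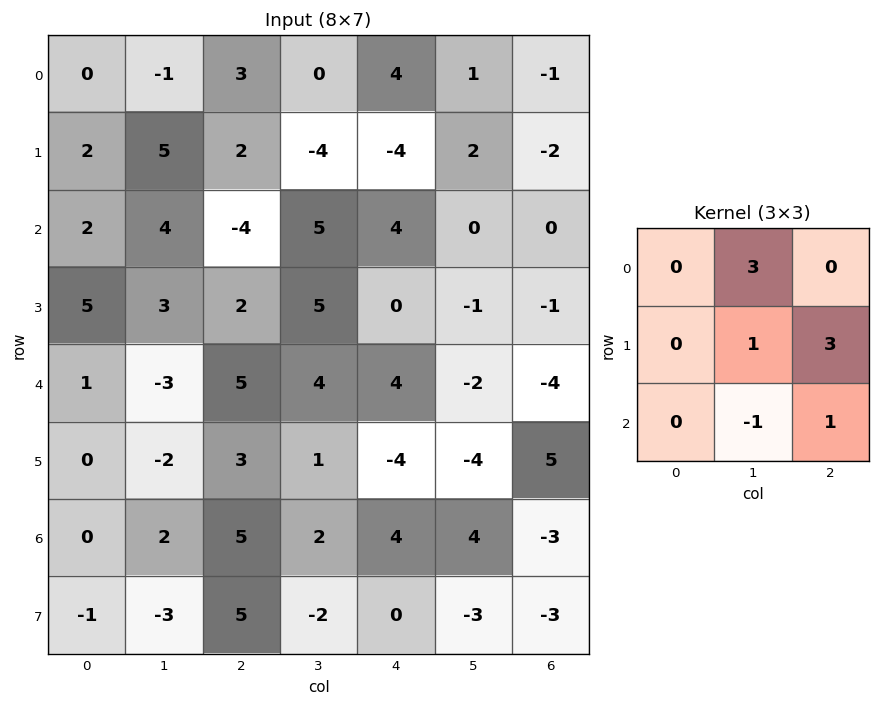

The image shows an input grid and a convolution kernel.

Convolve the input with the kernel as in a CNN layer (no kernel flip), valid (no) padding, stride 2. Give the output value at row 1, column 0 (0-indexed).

29

The receptive field on the input at this output position is [2 4 -4 / 5 3 2 / 1 -3 5]. Elementwise product with the kernel and sum: 4·3 + 3·1 + 2·3 + -3·-1 + 5·1.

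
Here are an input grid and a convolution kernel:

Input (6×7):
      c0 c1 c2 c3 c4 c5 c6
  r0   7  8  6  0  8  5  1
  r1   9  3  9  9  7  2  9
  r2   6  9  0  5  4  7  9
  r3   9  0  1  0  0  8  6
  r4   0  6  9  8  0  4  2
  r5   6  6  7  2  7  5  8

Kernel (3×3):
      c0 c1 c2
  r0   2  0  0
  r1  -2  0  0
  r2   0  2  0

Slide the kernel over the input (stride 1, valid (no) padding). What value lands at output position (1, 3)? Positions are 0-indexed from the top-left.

The receptive field on the input at this output position is [9 7 2 / 5 4 7 / 0 0 8]. Elementwise product with the kernel and sum: 9·2 + 5·-2 + 0·2.

8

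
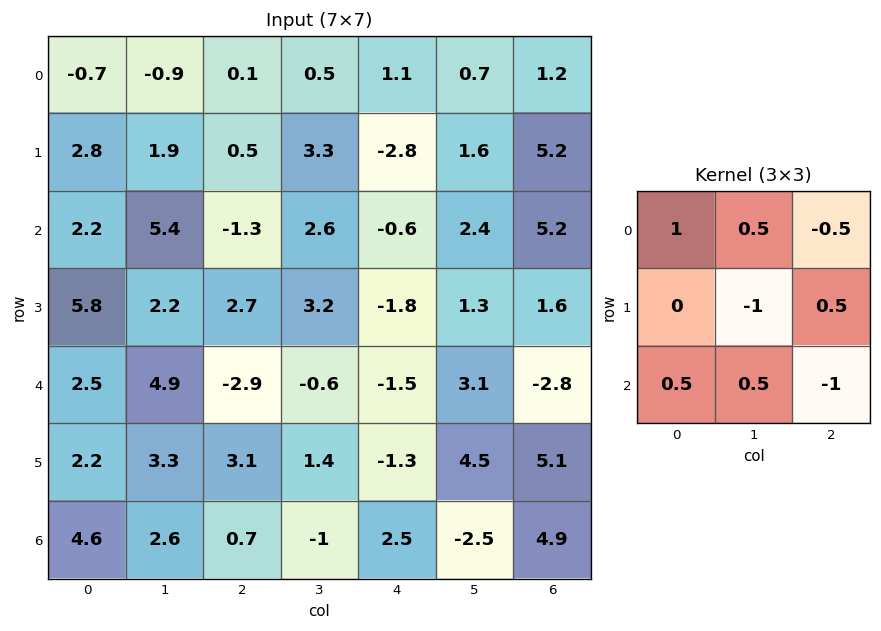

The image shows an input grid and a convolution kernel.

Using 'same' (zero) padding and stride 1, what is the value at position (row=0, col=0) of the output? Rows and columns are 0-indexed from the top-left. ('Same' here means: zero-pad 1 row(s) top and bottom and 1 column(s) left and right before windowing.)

-0.25

The receptive field on the zero-padded input at this output position is [0 0 0 / 0 -0.7 -0.9 / 0 2.8 1.9]. Elementwise product with the kernel and sum: 0·1 + 0·0.5 + 0·-0.5 + -0.7·-1 + -0.9·0.5 + 0·0.5 + 2.8·0.5 + 1.9·-1.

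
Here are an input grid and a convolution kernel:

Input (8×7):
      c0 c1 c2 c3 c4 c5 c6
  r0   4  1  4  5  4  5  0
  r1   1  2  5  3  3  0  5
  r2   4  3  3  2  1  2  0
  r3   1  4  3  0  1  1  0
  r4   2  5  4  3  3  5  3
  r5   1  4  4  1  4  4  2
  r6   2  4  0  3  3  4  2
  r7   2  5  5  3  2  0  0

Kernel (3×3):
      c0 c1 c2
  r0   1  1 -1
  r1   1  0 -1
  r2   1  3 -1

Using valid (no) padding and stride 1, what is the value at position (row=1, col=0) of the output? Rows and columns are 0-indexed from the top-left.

9

The receptive field on the input at this output position is [1 2 5 / 4 3 3 / 1 4 3]. Elementwise product with the kernel and sum: 1·1 + 2·1 + 5·-1 + 4·1 + 3·-1 + 1·1 + 4·3 + 3·-1.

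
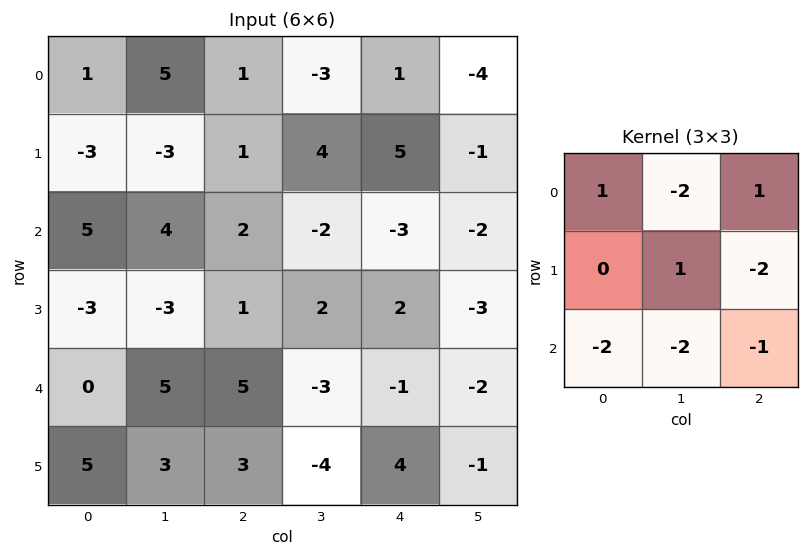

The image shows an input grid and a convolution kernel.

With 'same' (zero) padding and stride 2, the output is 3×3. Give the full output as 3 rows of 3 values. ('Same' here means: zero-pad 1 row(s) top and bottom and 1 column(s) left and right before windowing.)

Output[0,0]: The receptive field on the zero-padded input at this output position is [0 0 0 / 0 1 5 / 0 -3 -3]. Elementwise product with the kernel and sum: 0·1 + 0·-2 + 0·1 + 1·1 + 5·-2 + 0·-2 + -3·-2 + -3·-1.

0 7 -8
9 7 -11
-20 0 -1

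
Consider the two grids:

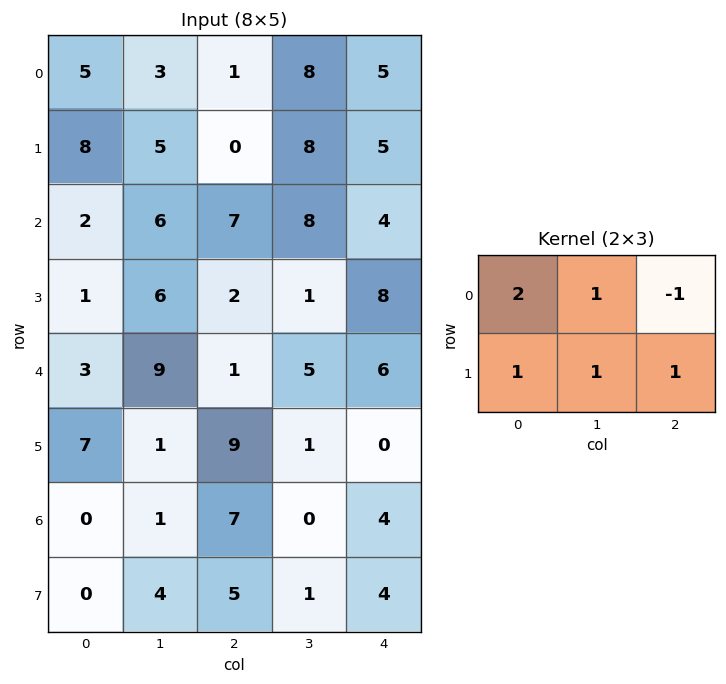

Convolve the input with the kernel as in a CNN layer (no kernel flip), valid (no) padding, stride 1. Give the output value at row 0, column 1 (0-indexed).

12

The receptive field on the input at this output position is [3 1 8 / 5 0 8]. Elementwise product with the kernel and sum: 3·2 + 1·1 + 8·-1 + 5·1 + 0·1 + 8·1.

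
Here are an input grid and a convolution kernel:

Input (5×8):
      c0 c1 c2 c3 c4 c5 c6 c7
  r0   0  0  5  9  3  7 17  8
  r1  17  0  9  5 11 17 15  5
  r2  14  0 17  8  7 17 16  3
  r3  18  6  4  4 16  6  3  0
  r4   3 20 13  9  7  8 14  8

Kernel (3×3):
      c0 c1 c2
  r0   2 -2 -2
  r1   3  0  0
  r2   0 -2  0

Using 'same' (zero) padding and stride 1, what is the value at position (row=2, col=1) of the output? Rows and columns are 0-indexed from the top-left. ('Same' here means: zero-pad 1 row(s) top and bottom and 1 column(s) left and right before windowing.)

46

The receptive field on the zero-padded input at this output position is [17 0 9 / 14 0 17 / 18 6 4]. Elementwise product with the kernel and sum: 17·2 + 0·-2 + 9·-2 + 14·3 + 6·-2.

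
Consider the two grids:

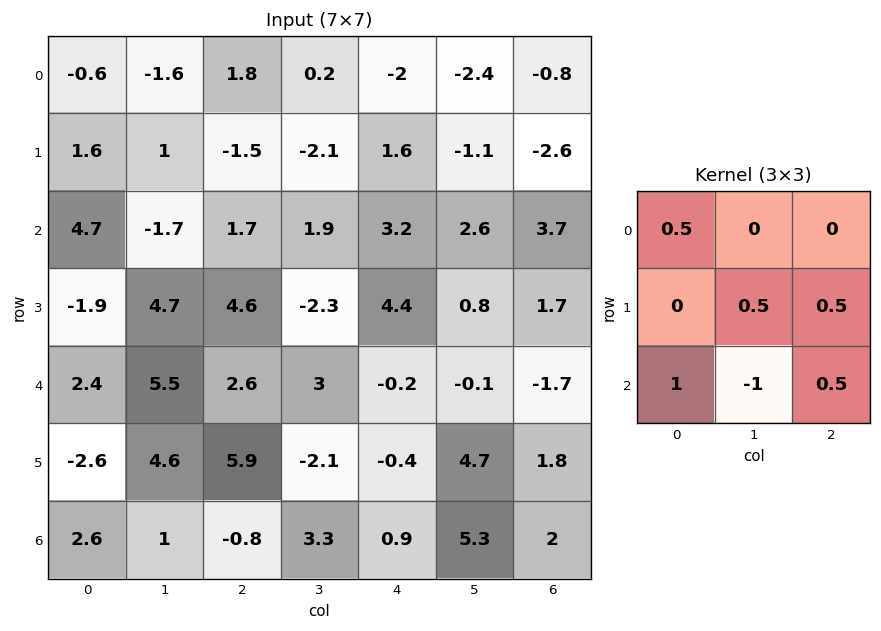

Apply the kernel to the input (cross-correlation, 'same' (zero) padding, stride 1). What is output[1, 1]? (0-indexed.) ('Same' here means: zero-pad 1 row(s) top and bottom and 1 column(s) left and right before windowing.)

The receptive field on the zero-padded input at this output position is [-0.6 -1.6 1.8 / 1.6 1 -1.5 / 4.7 -1.7 1.7]. Elementwise product with the kernel and sum: -0.6·0.5 + 1·0.5 + -1.5·0.5 + 4.7·1 + -1.7·-1 + 1.7·0.5.

6.7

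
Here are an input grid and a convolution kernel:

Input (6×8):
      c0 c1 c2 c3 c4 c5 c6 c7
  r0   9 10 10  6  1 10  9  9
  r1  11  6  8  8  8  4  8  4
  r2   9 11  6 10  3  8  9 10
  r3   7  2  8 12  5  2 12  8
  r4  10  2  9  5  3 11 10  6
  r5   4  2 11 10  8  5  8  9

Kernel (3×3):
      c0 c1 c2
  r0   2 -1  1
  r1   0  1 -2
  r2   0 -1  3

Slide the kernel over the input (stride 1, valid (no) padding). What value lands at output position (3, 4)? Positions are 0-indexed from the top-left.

30

The receptive field on the input at this output position is [5 2 12 / 3 11 10 / 8 5 8]. Elementwise product with the kernel and sum: 5·2 + 2·-1 + 12·1 + 11·1 + 10·-2 + 5·-1 + 8·3.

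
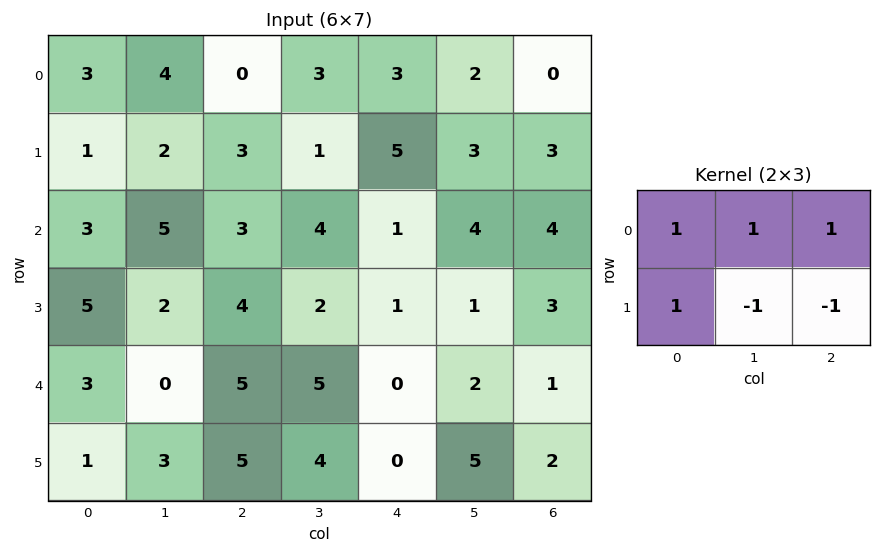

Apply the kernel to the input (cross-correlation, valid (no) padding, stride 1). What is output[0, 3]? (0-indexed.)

1

The receptive field on the input at this output position is [3 3 2 / 1 5 3]. Elementwise product with the kernel and sum: 3·1 + 3·1 + 2·1 + 1·1 + 5·-1 + 3·-1.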